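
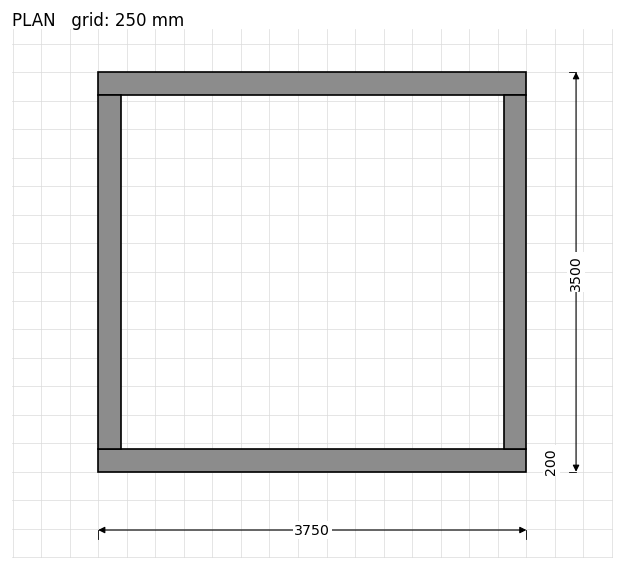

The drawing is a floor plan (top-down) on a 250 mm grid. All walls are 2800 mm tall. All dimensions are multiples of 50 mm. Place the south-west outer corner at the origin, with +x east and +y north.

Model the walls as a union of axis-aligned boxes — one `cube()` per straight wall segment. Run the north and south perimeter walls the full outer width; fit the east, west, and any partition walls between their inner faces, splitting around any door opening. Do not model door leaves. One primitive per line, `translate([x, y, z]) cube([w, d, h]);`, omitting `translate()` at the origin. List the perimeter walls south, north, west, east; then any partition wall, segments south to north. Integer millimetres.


cube([3750, 200, 2800]);
translate([0, 3300, 0]) cube([3750, 200, 2800]);
translate([0, 200, 0]) cube([200, 3100, 2800]);
translate([3550, 200, 0]) cube([200, 3100, 2800]);


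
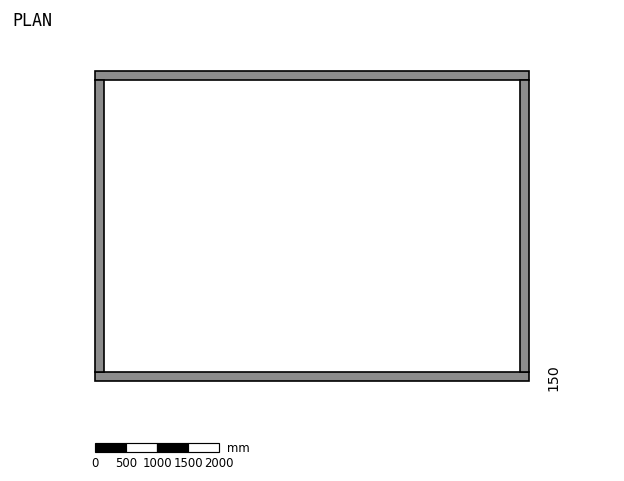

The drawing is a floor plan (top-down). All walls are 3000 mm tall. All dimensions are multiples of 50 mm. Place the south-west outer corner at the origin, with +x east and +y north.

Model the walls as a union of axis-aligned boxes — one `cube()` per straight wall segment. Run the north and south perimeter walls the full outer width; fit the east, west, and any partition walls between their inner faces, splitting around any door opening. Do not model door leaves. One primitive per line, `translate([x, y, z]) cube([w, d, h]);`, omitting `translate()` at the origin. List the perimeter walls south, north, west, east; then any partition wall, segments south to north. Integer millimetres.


cube([7000, 150, 3000]);
translate([0, 4850, 0]) cube([7000, 150, 3000]);
translate([0, 150, 0]) cube([150, 4700, 3000]);
translate([6850, 150, 0]) cube([150, 4700, 3000]);


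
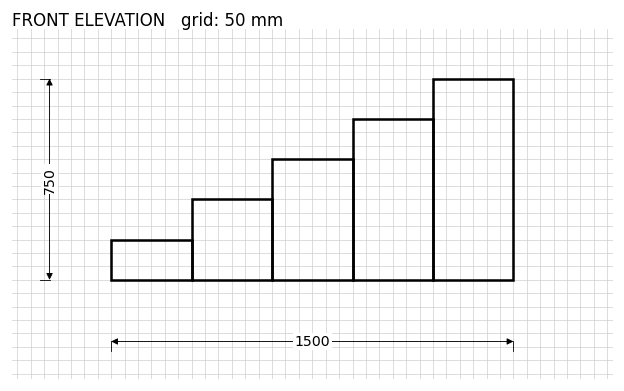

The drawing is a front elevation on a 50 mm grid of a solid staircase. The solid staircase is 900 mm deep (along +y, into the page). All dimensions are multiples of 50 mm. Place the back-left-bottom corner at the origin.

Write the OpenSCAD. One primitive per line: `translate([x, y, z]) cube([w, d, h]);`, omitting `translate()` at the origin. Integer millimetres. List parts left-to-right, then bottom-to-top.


cube([300, 900, 150]);
translate([300, 0, 0]) cube([300, 900, 300]);
translate([600, 0, 0]) cube([300, 900, 450]);
translate([900, 0, 0]) cube([300, 900, 600]);
translate([1200, 0, 0]) cube([300, 900, 750]);


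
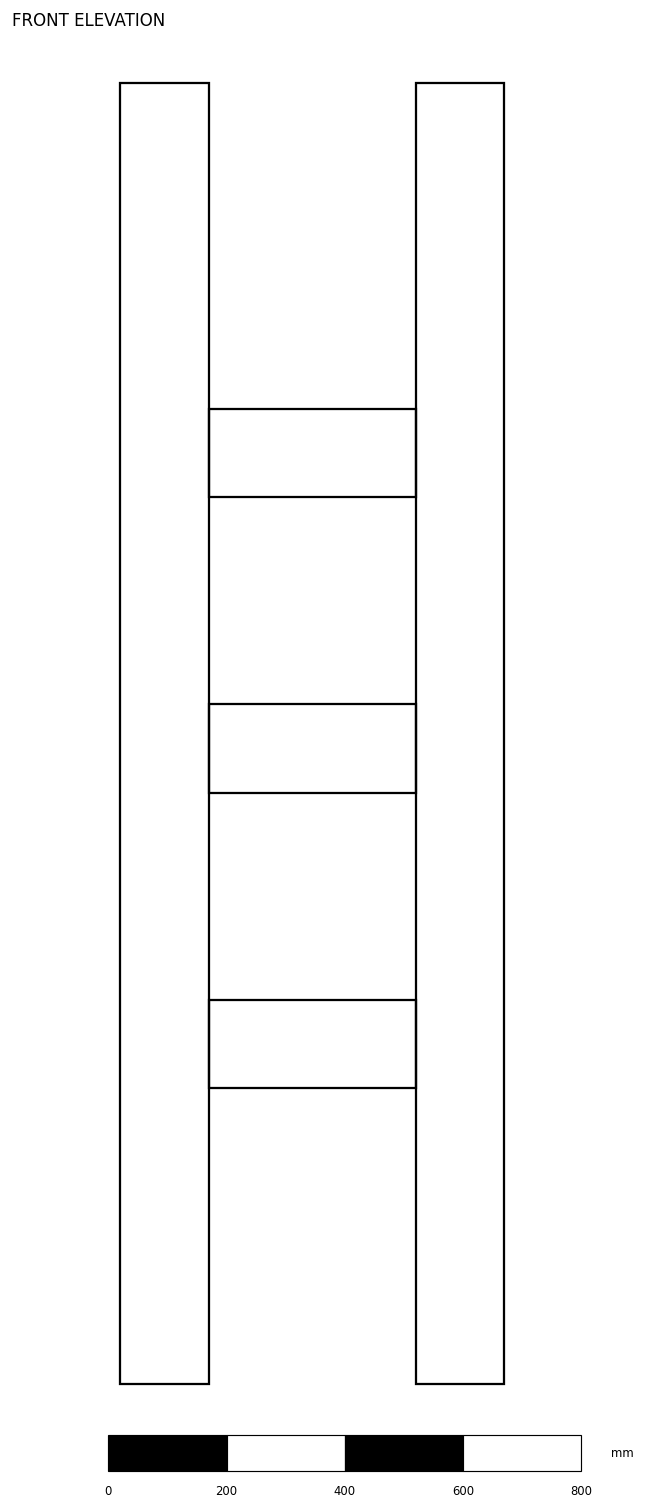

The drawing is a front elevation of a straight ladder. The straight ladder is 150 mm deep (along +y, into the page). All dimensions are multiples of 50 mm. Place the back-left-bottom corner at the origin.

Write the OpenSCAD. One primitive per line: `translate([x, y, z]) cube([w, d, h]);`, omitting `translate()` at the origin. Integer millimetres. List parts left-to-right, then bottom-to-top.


cube([150, 150, 2200]);
translate([150, 0, 500]) cube([350, 150, 150]);
translate([150, 0, 1000]) cube([350, 150, 150]);
translate([150, 0, 1500]) cube([350, 150, 150]);
translate([500, 0, 0]) cube([150, 150, 2200]);


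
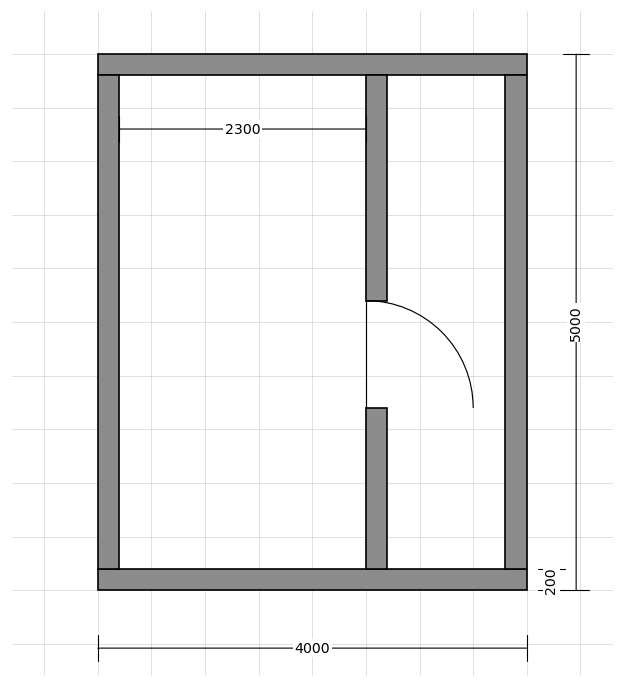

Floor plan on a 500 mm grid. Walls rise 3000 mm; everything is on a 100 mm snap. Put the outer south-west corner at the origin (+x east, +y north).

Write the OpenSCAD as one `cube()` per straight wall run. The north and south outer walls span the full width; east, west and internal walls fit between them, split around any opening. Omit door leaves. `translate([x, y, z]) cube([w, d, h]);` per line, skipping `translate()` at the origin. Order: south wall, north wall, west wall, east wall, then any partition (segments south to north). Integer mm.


cube([4000, 200, 3000]);
translate([0, 4800, 0]) cube([4000, 200, 3000]);
translate([0, 200, 0]) cube([200, 4600, 3000]);
translate([3800, 200, 0]) cube([200, 4600, 3000]);
translate([2500, 200, 0]) cube([200, 1500, 3000]);
translate([2500, 2700, 0]) cube([200, 2100, 3000]);


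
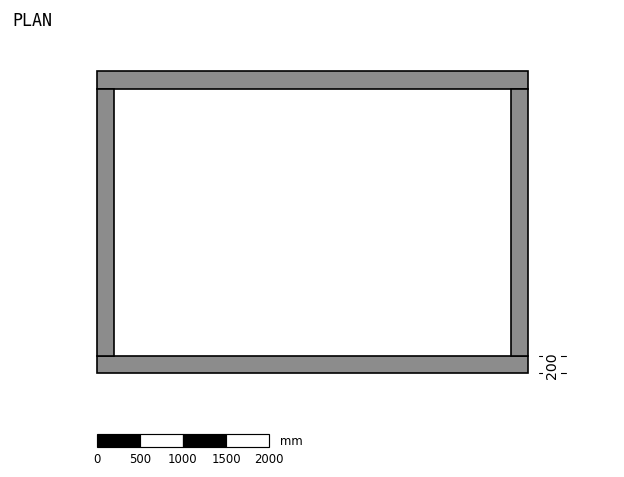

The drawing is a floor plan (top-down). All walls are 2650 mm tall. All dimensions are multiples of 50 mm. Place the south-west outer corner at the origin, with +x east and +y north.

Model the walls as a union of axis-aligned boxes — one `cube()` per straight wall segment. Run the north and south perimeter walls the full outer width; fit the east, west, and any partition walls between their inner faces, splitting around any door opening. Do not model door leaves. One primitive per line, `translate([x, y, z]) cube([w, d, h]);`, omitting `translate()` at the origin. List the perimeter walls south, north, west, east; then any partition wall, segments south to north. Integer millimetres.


cube([5000, 200, 2650]);
translate([0, 3300, 0]) cube([5000, 200, 2650]);
translate([0, 200, 0]) cube([200, 3100, 2650]);
translate([4800, 200, 0]) cube([200, 3100, 2650]);


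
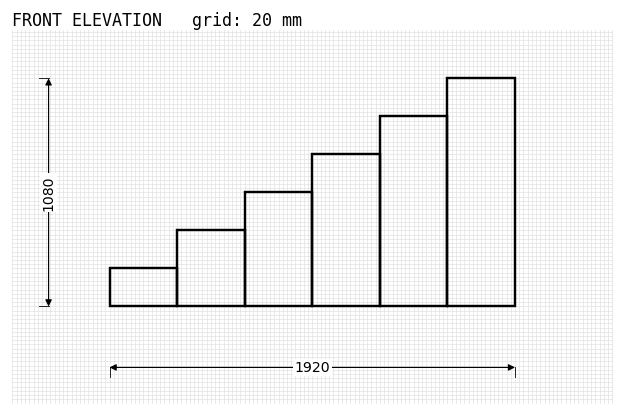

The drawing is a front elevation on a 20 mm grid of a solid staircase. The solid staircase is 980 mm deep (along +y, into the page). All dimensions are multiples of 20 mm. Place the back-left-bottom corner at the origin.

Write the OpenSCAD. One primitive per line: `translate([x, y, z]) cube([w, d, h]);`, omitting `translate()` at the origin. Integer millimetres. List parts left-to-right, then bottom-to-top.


cube([320, 980, 180]);
translate([320, 0, 0]) cube([320, 980, 360]);
translate([640, 0, 0]) cube([320, 980, 540]);
translate([960, 0, 0]) cube([320, 980, 720]);
translate([1280, 0, 0]) cube([320, 980, 900]);
translate([1600, 0, 0]) cube([320, 980, 1080]);


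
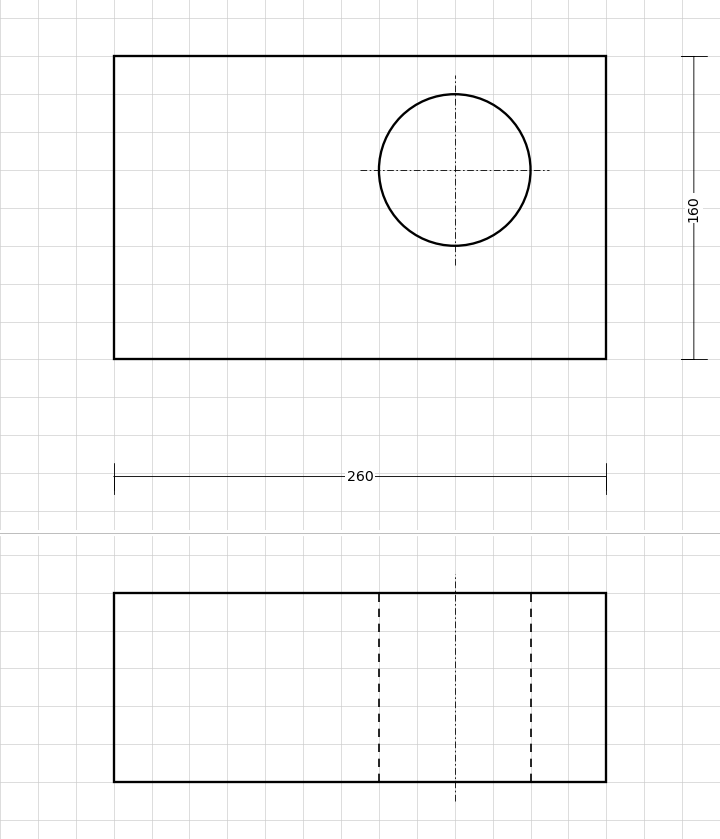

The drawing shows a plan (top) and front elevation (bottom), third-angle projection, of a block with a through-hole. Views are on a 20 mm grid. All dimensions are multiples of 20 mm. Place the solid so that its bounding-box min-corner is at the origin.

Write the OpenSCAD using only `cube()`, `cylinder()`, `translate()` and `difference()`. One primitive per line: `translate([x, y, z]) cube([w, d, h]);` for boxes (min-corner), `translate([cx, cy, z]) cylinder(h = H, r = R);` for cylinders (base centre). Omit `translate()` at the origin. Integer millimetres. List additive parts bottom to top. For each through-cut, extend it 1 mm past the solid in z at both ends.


difference() {
  cube([260, 160, 100]);
  translate([180, 100, -1]) cylinder(h = 102, r = 40);
}


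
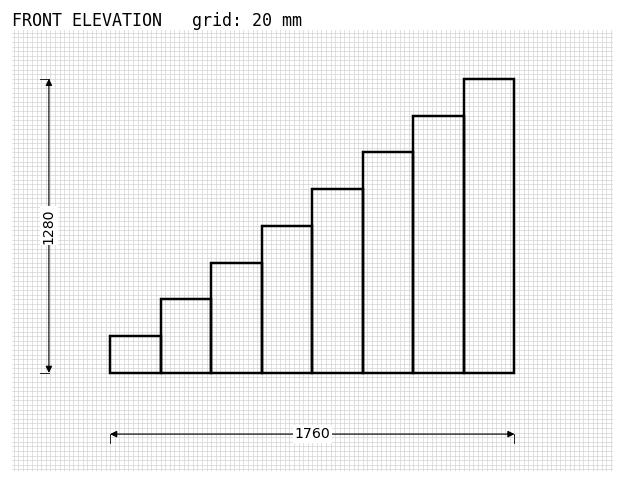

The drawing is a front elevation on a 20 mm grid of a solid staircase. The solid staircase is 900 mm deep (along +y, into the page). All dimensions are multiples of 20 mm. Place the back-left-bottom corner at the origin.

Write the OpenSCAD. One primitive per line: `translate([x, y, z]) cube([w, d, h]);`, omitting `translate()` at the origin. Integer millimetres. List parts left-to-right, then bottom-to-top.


cube([220, 900, 160]);
translate([220, 0, 0]) cube([220, 900, 320]);
translate([440, 0, 0]) cube([220, 900, 480]);
translate([660, 0, 0]) cube([220, 900, 640]);
translate([880, 0, 0]) cube([220, 900, 800]);
translate([1100, 0, 0]) cube([220, 900, 960]);
translate([1320, 0, 0]) cube([220, 900, 1120]);
translate([1540, 0, 0]) cube([220, 900, 1280]);


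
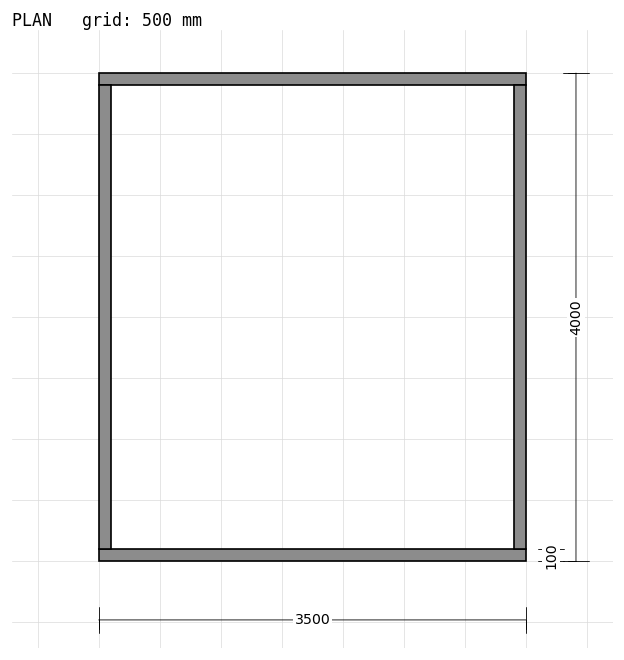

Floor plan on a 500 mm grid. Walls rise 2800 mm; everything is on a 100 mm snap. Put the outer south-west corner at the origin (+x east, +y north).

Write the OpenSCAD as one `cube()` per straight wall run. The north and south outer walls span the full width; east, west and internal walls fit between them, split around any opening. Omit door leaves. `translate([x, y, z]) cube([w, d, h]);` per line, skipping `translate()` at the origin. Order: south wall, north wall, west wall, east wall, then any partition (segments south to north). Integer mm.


cube([3500, 100, 2800]);
translate([0, 3900, 0]) cube([3500, 100, 2800]);
translate([0, 100, 0]) cube([100, 3800, 2800]);
translate([3400, 100, 0]) cube([100, 3800, 2800]);


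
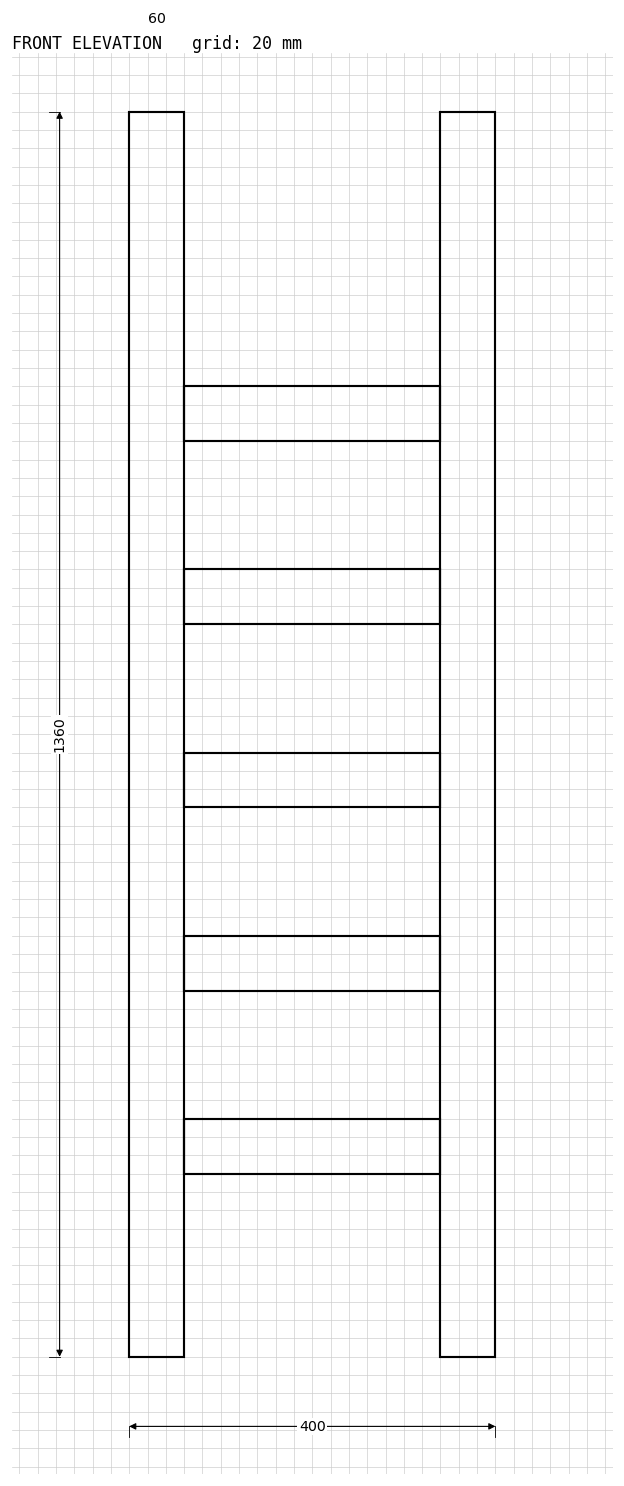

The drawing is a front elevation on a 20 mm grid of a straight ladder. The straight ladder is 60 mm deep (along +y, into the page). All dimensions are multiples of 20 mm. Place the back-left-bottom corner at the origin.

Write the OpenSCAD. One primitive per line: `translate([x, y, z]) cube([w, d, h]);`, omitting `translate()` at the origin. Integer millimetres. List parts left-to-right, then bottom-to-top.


cube([60, 60, 1360]);
translate([60, 0, 200]) cube([280, 60, 60]);
translate([60, 0, 400]) cube([280, 60, 60]);
translate([60, 0, 600]) cube([280, 60, 60]);
translate([60, 0, 800]) cube([280, 60, 60]);
translate([60, 0, 1000]) cube([280, 60, 60]);
translate([340, 0, 0]) cube([60, 60, 1360]);


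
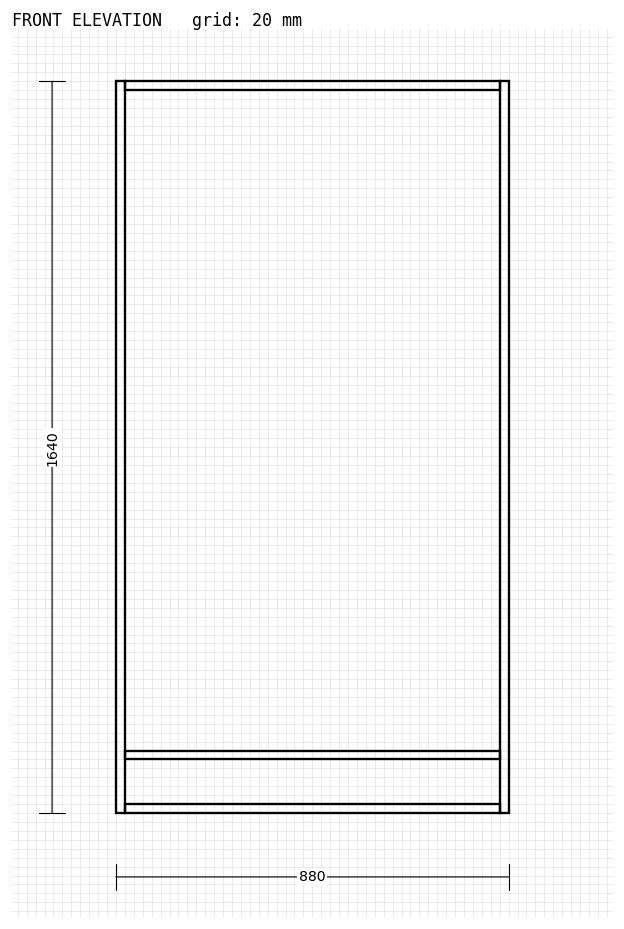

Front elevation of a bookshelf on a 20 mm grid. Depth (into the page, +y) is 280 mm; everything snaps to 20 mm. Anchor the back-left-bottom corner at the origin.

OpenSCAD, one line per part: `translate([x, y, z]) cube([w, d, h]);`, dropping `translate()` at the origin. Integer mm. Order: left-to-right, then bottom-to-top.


cube([20, 280, 1640]);
translate([20, 0, 0]) cube([840, 280, 20]);
translate([20, 0, 120]) cube([840, 280, 20]);
translate([20, 0, 1620]) cube([840, 280, 20]);
translate([860, 0, 0]) cube([20, 280, 1640]);


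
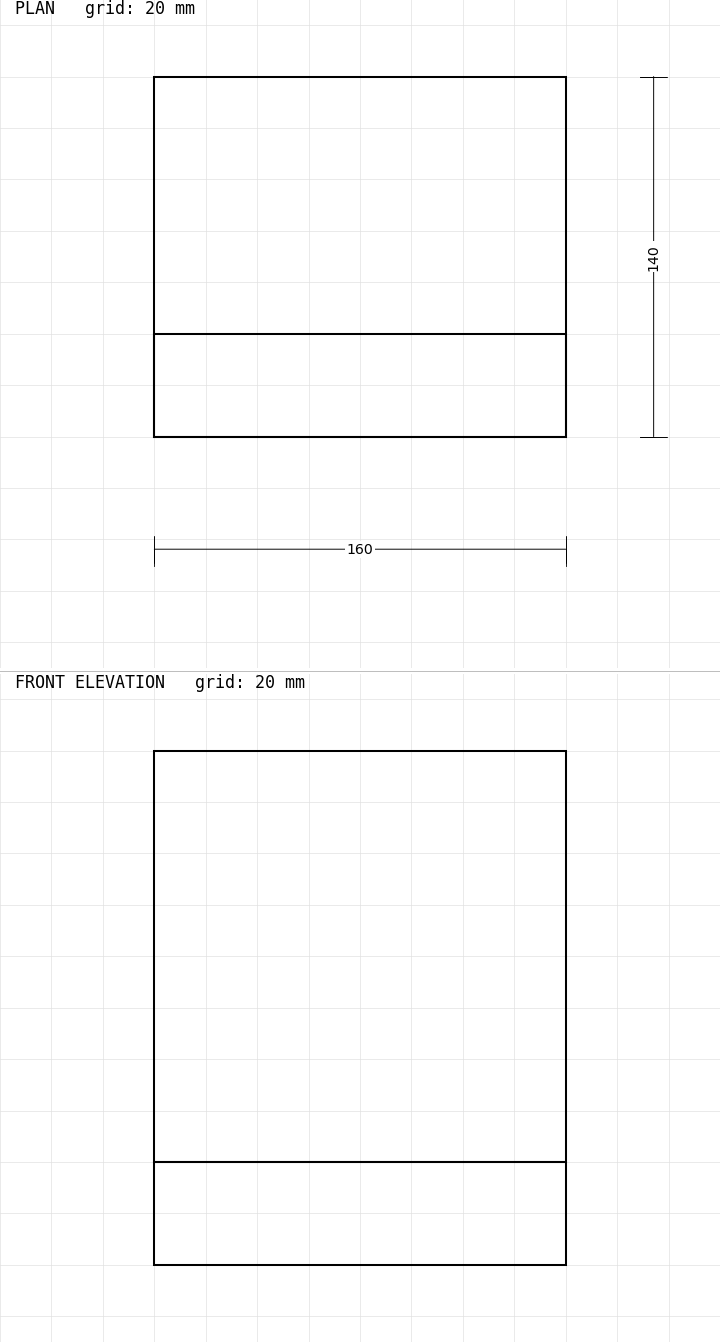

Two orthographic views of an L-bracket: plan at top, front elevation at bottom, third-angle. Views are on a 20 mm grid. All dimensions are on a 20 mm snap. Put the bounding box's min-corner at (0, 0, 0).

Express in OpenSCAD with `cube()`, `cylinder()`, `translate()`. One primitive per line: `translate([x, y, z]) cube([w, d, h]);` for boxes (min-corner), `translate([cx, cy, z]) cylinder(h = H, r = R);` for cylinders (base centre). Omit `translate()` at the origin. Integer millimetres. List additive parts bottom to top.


cube([160, 140, 40]);
translate([0, 0, 40]) cube([160, 40, 160]);


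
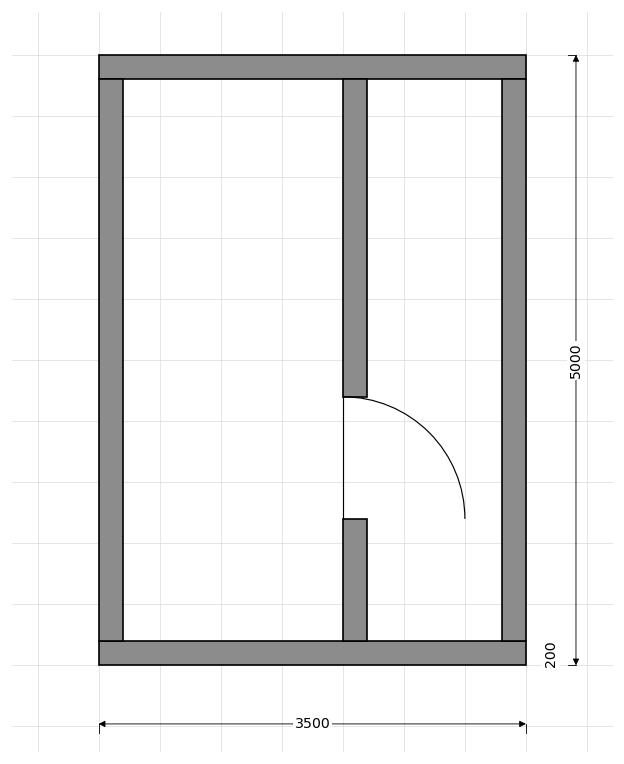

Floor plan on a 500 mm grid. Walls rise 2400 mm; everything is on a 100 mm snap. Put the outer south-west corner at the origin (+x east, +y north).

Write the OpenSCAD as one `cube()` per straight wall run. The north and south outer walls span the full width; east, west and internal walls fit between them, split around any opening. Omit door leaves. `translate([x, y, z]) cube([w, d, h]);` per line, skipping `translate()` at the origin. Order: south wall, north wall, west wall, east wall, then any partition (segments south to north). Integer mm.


cube([3500, 200, 2400]);
translate([0, 4800, 0]) cube([3500, 200, 2400]);
translate([0, 200, 0]) cube([200, 4600, 2400]);
translate([3300, 200, 0]) cube([200, 4600, 2400]);
translate([2000, 200, 0]) cube([200, 1000, 2400]);
translate([2000, 2200, 0]) cube([200, 2600, 2400]);


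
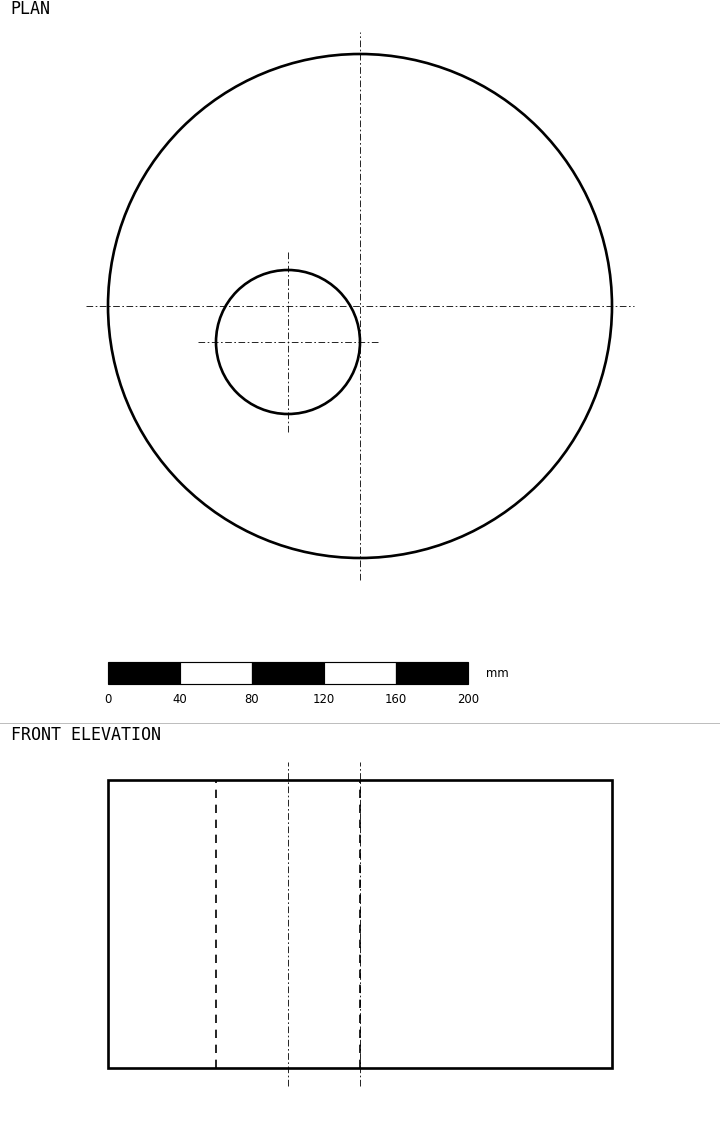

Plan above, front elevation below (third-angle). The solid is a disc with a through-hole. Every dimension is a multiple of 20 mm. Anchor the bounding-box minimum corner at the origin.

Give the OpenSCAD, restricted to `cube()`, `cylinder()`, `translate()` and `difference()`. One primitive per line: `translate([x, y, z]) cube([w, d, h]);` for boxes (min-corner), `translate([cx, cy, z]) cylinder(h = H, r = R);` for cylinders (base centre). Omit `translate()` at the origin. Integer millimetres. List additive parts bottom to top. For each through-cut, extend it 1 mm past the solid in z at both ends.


difference() {
  translate([140, 140, 0]) cylinder(h = 160, r = 140);
  translate([100, 120, -1]) cylinder(h = 162, r = 40);
}


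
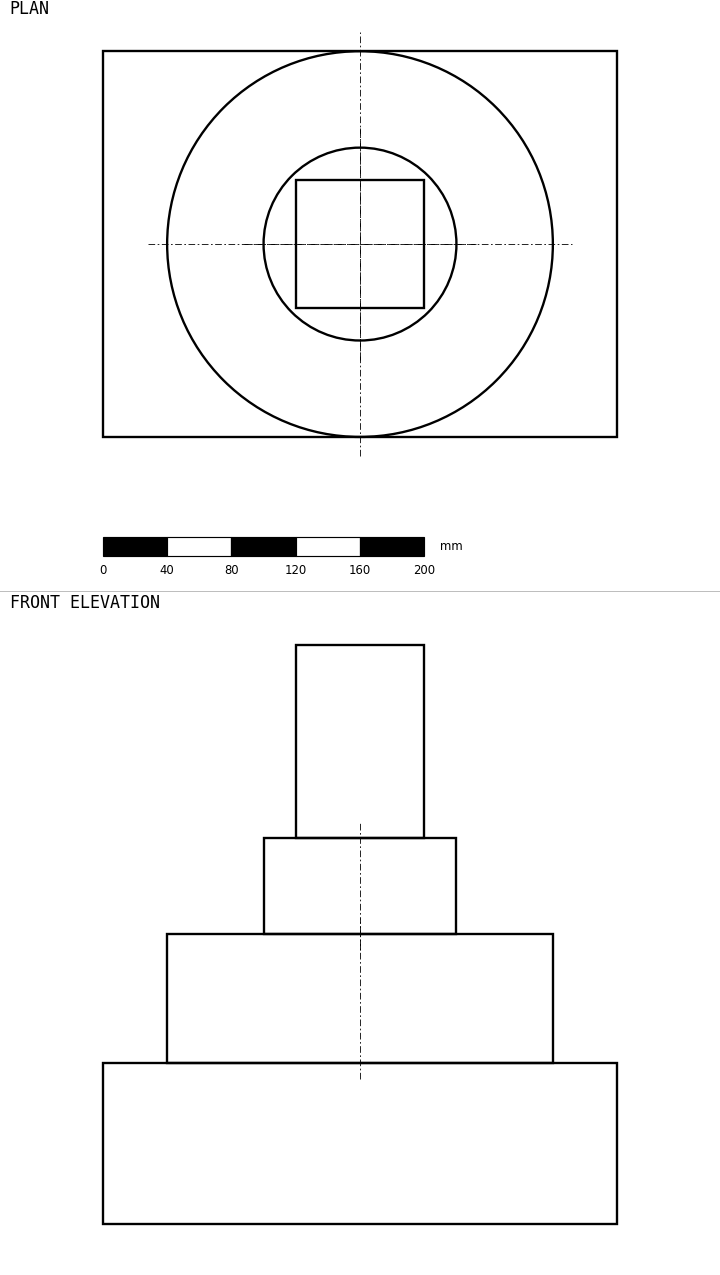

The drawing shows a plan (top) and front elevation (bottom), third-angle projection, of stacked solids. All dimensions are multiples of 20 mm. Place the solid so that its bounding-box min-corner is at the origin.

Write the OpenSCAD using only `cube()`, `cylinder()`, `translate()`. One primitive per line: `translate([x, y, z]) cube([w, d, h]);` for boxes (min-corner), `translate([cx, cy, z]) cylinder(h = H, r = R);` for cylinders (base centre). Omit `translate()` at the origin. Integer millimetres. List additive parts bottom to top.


cube([320, 240, 100]);
translate([160, 120, 100]) cylinder(h = 80, r = 120);
translate([160, 120, 180]) cylinder(h = 60, r = 60);
translate([120, 80, 240]) cube([80, 80, 120]);


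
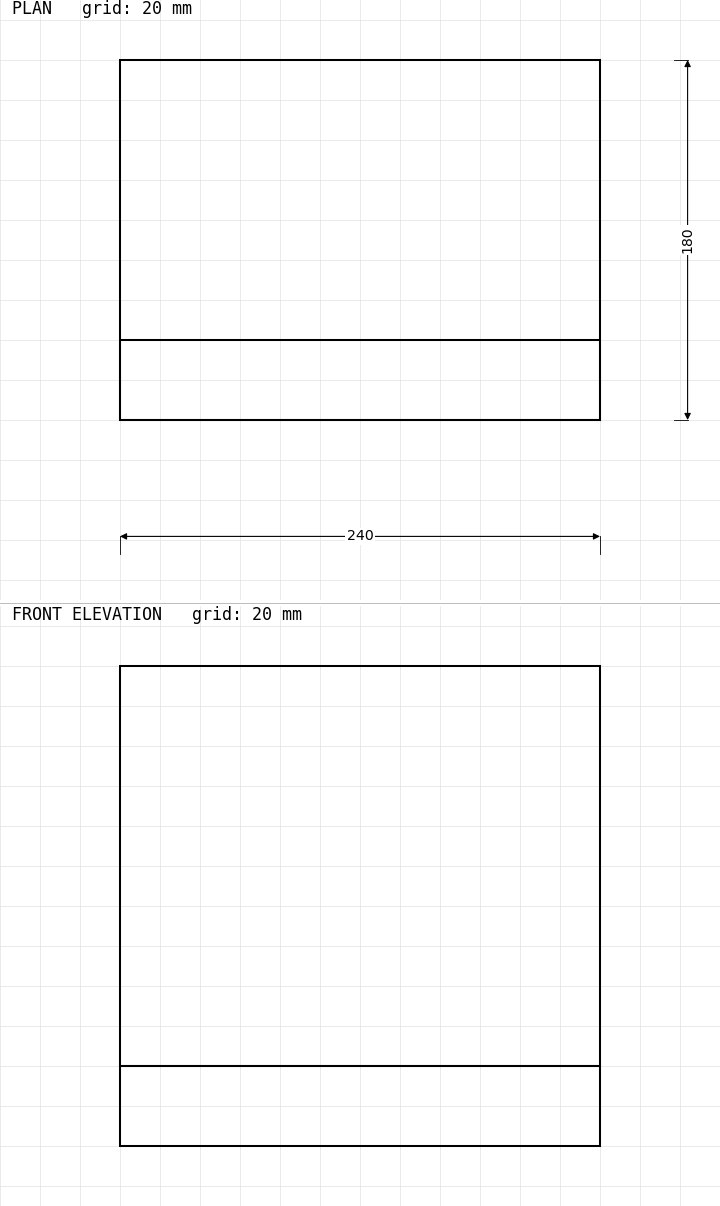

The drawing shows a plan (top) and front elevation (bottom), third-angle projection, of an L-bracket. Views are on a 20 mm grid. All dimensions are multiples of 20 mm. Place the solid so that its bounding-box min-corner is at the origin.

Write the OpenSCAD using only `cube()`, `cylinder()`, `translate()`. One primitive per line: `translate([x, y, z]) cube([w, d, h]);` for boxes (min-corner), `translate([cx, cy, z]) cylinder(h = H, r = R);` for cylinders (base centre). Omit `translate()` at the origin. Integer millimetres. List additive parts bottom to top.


cube([240, 180, 40]);
translate([0, 0, 40]) cube([240, 40, 200]);


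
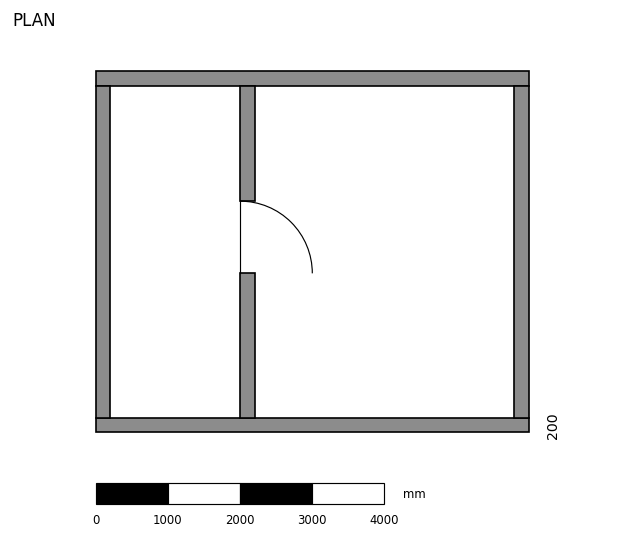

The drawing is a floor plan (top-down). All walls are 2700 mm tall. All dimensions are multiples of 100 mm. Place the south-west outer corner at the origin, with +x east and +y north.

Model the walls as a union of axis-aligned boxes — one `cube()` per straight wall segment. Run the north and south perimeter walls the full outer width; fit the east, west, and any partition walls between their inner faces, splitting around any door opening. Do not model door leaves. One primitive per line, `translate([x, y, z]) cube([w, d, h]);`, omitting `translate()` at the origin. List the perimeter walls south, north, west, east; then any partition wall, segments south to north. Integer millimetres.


cube([6000, 200, 2700]);
translate([0, 4800, 0]) cube([6000, 200, 2700]);
translate([0, 200, 0]) cube([200, 4600, 2700]);
translate([5800, 200, 0]) cube([200, 4600, 2700]);
translate([2000, 200, 0]) cube([200, 2000, 2700]);
translate([2000, 3200, 0]) cube([200, 1600, 2700]);


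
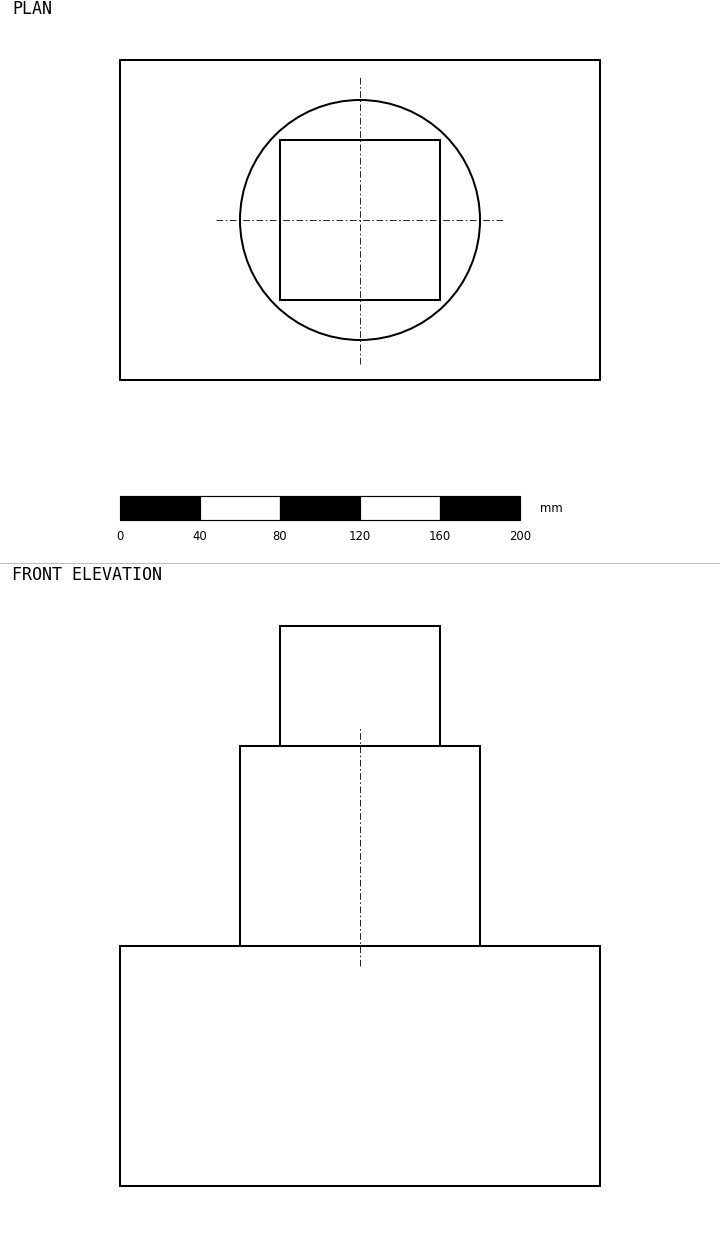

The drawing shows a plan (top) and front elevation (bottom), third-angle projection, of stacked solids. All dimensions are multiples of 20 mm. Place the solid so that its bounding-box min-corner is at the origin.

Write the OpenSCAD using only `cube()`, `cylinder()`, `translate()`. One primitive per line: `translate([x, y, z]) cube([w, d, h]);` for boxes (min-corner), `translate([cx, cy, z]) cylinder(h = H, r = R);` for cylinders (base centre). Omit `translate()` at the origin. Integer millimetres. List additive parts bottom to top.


cube([240, 160, 120]);
translate([120, 80, 120]) cylinder(h = 100, r = 60);
translate([80, 40, 220]) cube([80, 80, 60]);


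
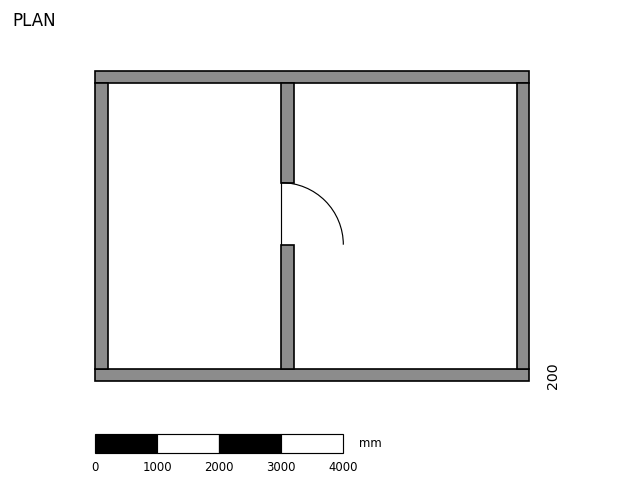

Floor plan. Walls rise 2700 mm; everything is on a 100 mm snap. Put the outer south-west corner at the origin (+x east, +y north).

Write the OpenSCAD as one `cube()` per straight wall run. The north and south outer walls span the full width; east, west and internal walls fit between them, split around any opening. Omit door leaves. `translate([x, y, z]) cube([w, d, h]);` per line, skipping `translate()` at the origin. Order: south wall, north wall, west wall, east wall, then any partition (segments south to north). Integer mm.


cube([7000, 200, 2700]);
translate([0, 4800, 0]) cube([7000, 200, 2700]);
translate([0, 200, 0]) cube([200, 4600, 2700]);
translate([6800, 200, 0]) cube([200, 4600, 2700]);
translate([3000, 200, 0]) cube([200, 2000, 2700]);
translate([3000, 3200, 0]) cube([200, 1600, 2700]);


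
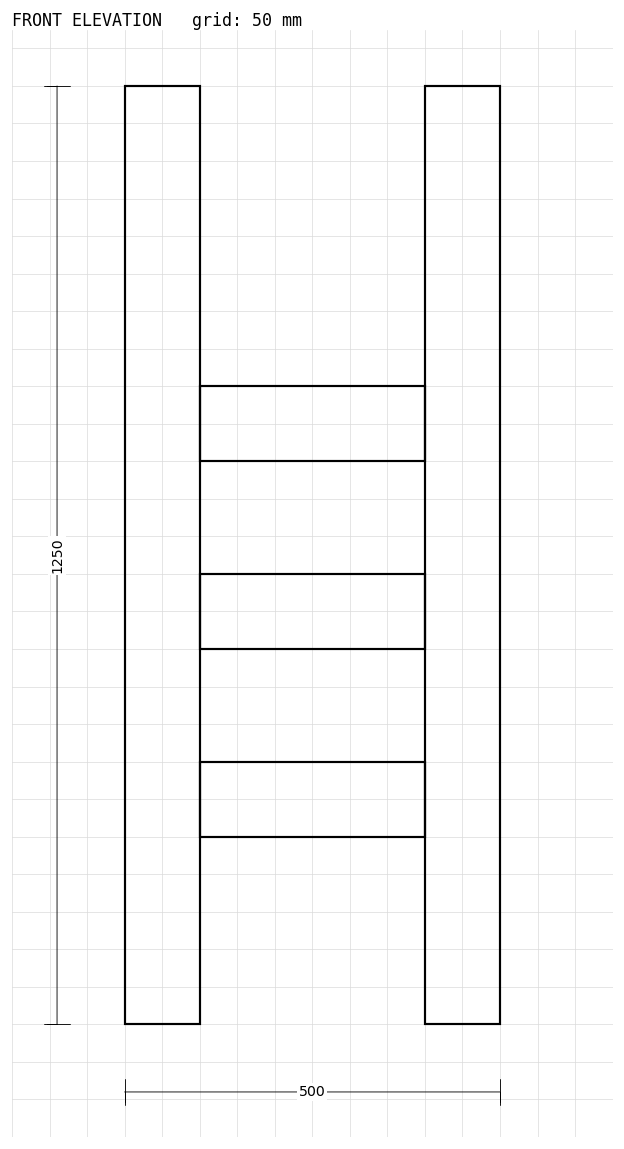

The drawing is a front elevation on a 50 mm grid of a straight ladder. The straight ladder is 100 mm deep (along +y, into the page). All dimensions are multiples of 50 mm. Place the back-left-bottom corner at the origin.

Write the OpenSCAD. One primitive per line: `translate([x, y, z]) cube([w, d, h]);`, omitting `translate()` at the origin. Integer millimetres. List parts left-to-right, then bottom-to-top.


cube([100, 100, 1250]);
translate([100, 0, 250]) cube([300, 100, 100]);
translate([100, 0, 500]) cube([300, 100, 100]);
translate([100, 0, 750]) cube([300, 100, 100]);
translate([400, 0, 0]) cube([100, 100, 1250]);


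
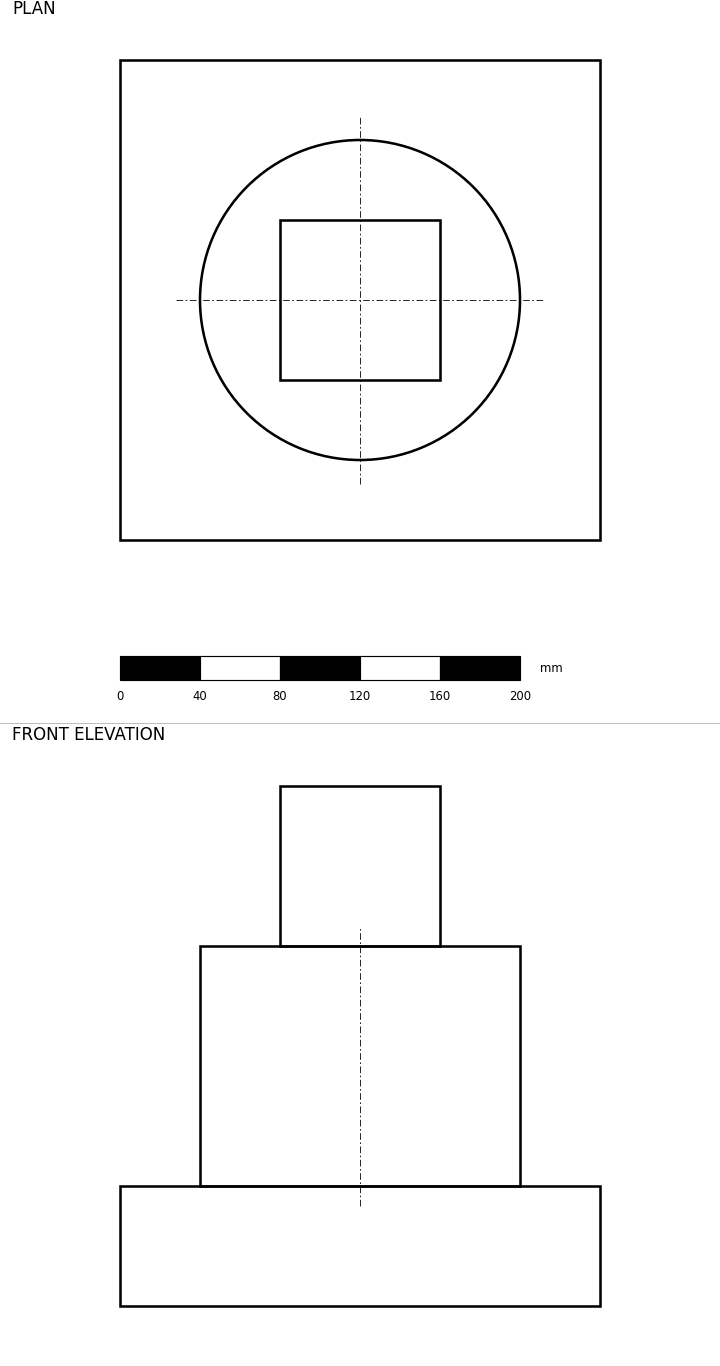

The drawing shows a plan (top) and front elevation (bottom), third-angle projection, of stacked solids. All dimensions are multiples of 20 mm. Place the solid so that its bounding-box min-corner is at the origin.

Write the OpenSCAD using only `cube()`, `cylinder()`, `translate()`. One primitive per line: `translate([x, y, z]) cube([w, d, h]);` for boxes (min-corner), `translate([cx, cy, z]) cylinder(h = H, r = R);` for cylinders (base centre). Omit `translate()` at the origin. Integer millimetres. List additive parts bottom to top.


cube([240, 240, 60]);
translate([120, 120, 60]) cylinder(h = 120, r = 80);
translate([80, 80, 180]) cube([80, 80, 80]);


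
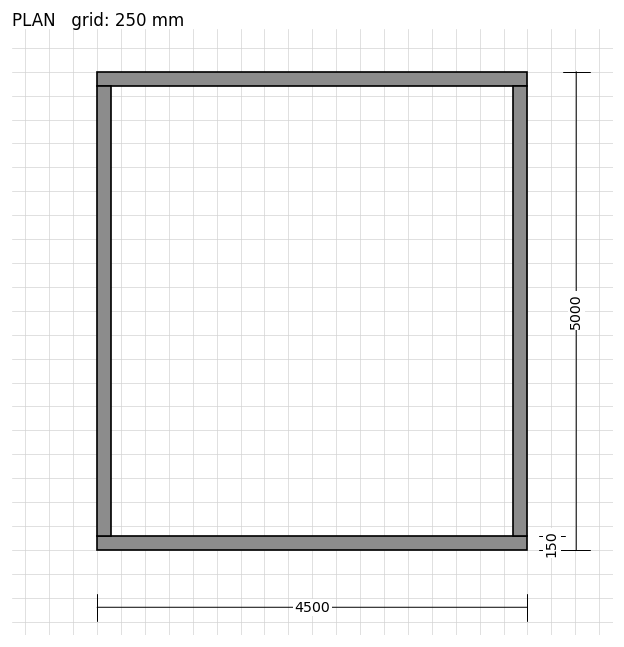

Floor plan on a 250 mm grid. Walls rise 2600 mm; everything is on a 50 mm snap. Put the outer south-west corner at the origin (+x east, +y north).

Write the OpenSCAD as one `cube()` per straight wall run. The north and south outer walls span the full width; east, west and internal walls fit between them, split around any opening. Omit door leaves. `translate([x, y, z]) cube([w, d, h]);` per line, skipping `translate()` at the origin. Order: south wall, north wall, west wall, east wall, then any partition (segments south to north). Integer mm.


cube([4500, 150, 2600]);
translate([0, 4850, 0]) cube([4500, 150, 2600]);
translate([0, 150, 0]) cube([150, 4700, 2600]);
translate([4350, 150, 0]) cube([150, 4700, 2600]);


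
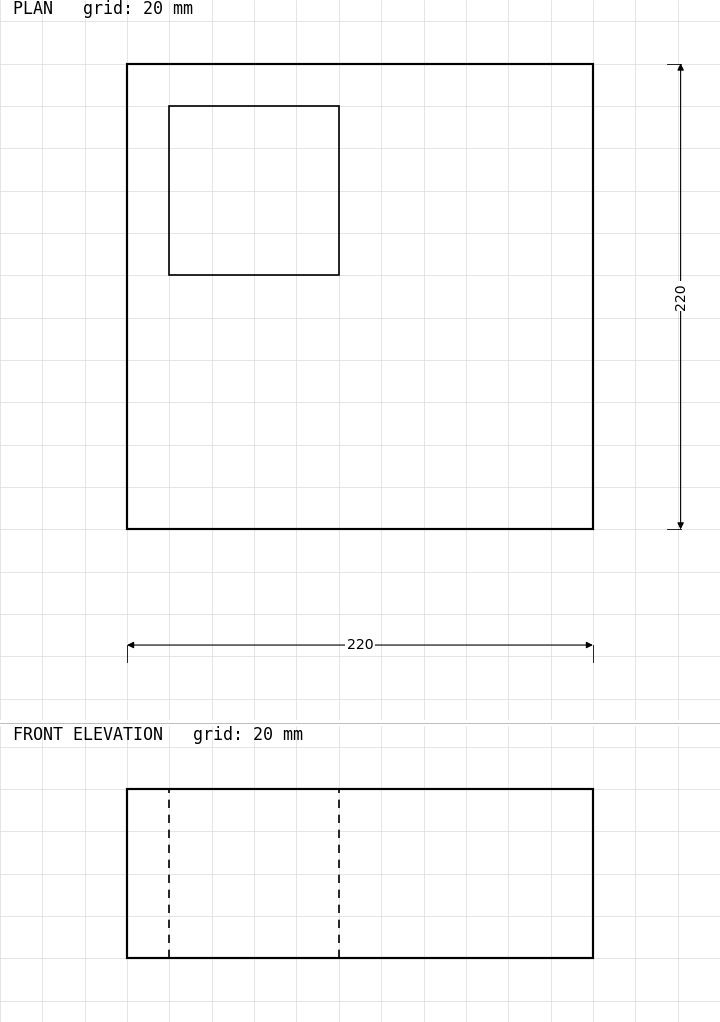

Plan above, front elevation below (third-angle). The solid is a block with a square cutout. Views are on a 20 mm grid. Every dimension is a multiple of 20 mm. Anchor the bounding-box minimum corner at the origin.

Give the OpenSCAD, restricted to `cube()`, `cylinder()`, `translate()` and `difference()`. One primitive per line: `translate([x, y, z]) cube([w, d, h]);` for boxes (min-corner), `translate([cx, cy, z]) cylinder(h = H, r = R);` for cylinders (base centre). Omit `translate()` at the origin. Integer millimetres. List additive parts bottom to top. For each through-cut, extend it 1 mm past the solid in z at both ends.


difference() {
  cube([220, 220, 80]);
  translate([20, 120, -1]) cube([80, 80, 82]);
}


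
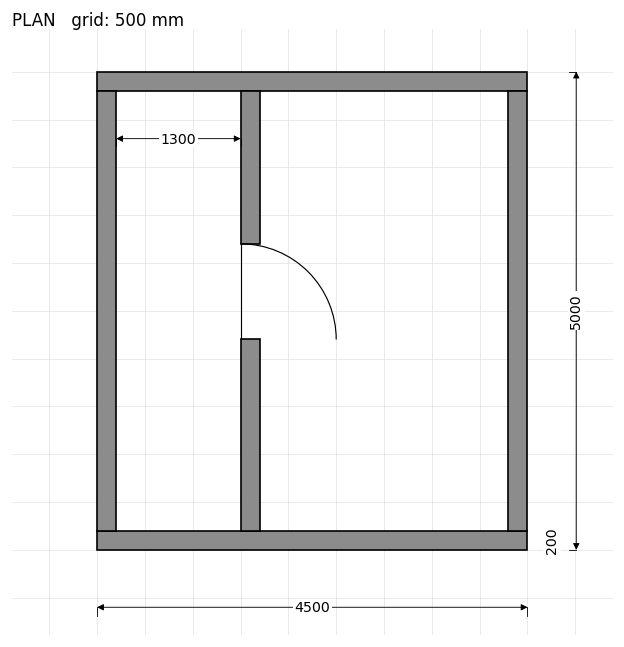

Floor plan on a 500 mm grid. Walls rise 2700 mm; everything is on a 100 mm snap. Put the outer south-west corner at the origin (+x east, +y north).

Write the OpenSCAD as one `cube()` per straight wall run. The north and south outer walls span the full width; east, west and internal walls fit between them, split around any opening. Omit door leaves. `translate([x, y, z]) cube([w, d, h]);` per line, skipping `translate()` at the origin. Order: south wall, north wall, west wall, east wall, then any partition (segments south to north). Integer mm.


cube([4500, 200, 2700]);
translate([0, 4800, 0]) cube([4500, 200, 2700]);
translate([0, 200, 0]) cube([200, 4600, 2700]);
translate([4300, 200, 0]) cube([200, 4600, 2700]);
translate([1500, 200, 0]) cube([200, 2000, 2700]);
translate([1500, 3200, 0]) cube([200, 1600, 2700]);


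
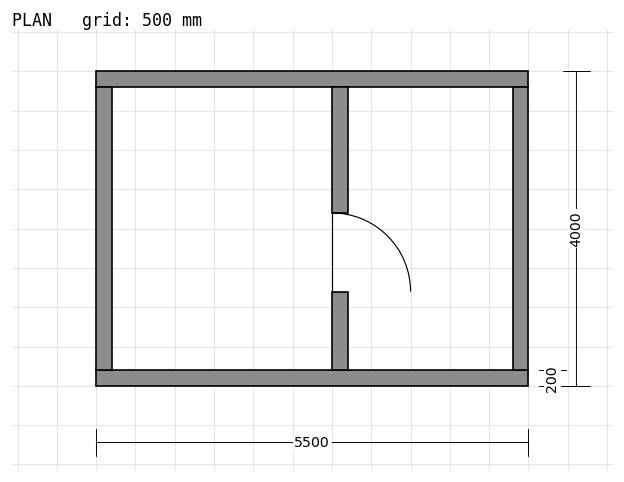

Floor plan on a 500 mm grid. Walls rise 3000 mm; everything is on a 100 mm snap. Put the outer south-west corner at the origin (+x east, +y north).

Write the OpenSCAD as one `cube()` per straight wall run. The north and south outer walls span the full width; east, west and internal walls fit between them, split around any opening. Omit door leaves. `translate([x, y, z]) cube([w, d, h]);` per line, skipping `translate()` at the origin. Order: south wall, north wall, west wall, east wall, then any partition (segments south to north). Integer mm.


cube([5500, 200, 3000]);
translate([0, 3800, 0]) cube([5500, 200, 3000]);
translate([0, 200, 0]) cube([200, 3600, 3000]);
translate([5300, 200, 0]) cube([200, 3600, 3000]);
translate([3000, 200, 0]) cube([200, 1000, 3000]);
translate([3000, 2200, 0]) cube([200, 1600, 3000]);


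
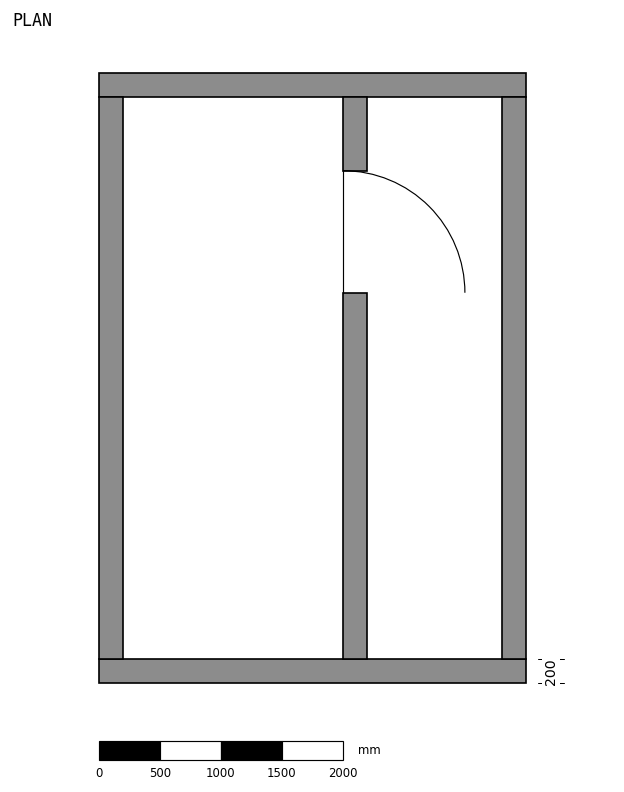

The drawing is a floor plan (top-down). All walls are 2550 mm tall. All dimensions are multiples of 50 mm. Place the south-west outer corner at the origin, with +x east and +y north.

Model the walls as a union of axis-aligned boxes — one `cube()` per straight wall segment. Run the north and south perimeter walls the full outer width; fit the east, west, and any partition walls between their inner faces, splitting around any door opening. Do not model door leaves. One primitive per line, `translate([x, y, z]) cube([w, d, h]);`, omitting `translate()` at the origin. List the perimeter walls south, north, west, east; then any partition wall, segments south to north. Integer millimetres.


cube([3500, 200, 2550]);
translate([0, 4800, 0]) cube([3500, 200, 2550]);
translate([0, 200, 0]) cube([200, 4600, 2550]);
translate([3300, 200, 0]) cube([200, 4600, 2550]);
translate([2000, 200, 0]) cube([200, 3000, 2550]);
translate([2000, 4200, 0]) cube([200, 600, 2550]);


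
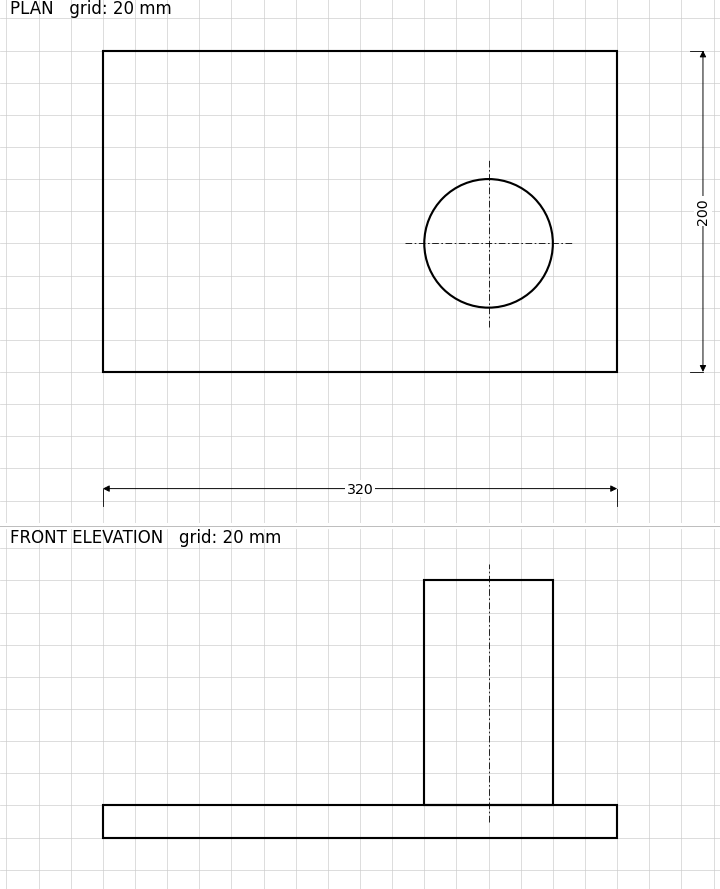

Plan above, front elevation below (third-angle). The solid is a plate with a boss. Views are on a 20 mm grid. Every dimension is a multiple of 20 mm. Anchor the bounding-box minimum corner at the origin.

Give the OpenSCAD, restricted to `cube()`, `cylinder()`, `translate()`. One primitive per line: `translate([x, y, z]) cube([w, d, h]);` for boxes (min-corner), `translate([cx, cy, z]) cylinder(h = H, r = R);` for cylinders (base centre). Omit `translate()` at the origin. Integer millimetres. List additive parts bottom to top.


cube([320, 200, 20]);
translate([240, 80, 20]) cylinder(h = 140, r = 40);


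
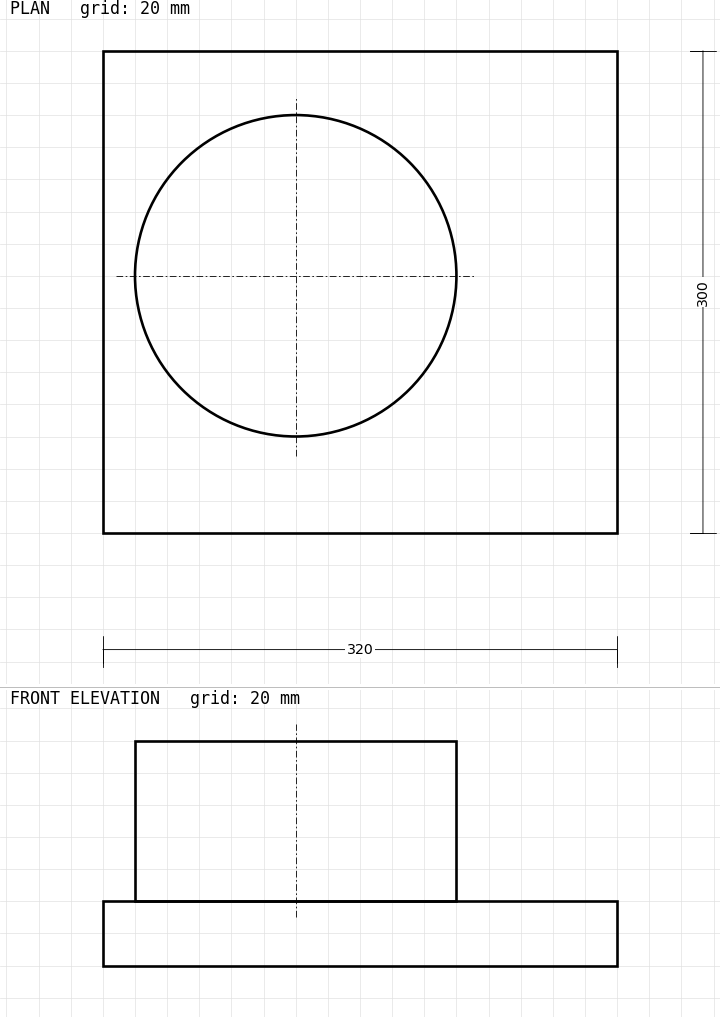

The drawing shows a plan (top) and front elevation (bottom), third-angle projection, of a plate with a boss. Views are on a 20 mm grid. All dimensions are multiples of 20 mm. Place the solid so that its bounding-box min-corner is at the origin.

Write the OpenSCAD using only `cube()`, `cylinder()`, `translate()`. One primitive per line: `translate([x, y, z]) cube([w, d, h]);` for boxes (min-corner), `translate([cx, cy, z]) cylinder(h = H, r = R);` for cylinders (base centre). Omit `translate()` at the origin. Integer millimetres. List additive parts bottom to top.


cube([320, 300, 40]);
translate([120, 160, 40]) cylinder(h = 100, r = 100);


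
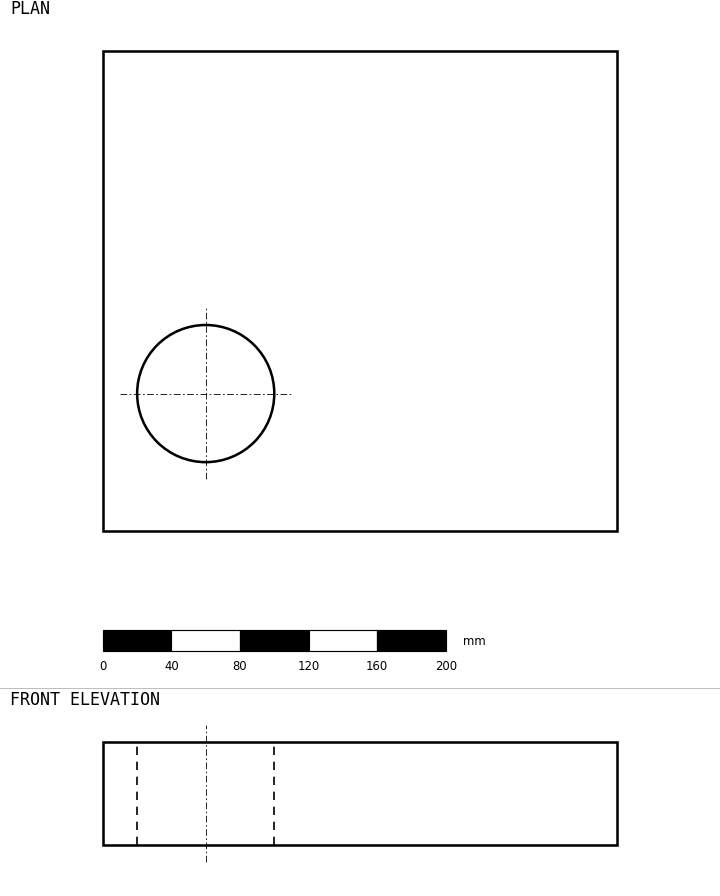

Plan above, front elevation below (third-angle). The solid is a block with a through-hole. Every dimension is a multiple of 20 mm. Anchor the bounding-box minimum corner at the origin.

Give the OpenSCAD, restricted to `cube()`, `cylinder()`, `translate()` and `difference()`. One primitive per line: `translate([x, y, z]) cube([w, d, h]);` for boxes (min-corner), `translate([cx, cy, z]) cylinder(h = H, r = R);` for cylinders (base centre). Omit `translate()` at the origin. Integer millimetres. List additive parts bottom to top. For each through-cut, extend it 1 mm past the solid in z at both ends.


difference() {
  cube([300, 280, 60]);
  translate([60, 80, -1]) cylinder(h = 62, r = 40);
}


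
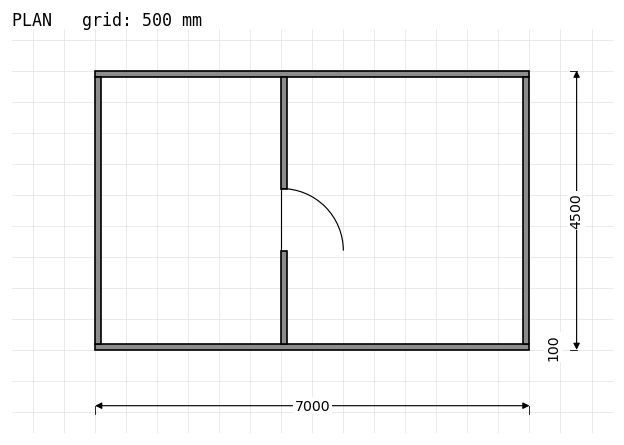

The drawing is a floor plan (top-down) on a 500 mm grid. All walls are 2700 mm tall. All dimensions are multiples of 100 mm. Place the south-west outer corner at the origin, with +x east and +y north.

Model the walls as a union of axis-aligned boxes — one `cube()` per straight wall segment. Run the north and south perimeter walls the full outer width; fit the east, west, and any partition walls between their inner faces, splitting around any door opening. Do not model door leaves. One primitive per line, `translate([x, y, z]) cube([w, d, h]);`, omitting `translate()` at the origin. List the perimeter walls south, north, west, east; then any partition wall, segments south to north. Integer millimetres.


cube([7000, 100, 2700]);
translate([0, 4400, 0]) cube([7000, 100, 2700]);
translate([0, 100, 0]) cube([100, 4300, 2700]);
translate([6900, 100, 0]) cube([100, 4300, 2700]);
translate([3000, 100, 0]) cube([100, 1500, 2700]);
translate([3000, 2600, 0]) cube([100, 1800, 2700]);


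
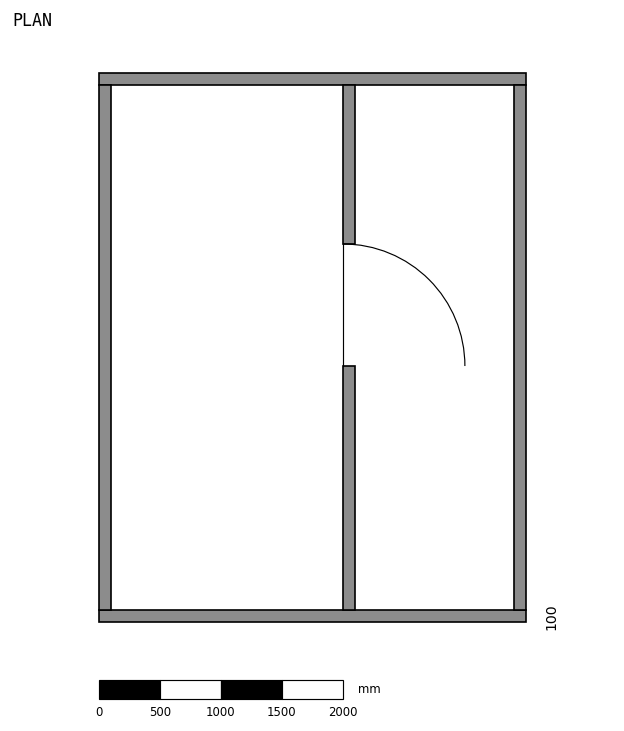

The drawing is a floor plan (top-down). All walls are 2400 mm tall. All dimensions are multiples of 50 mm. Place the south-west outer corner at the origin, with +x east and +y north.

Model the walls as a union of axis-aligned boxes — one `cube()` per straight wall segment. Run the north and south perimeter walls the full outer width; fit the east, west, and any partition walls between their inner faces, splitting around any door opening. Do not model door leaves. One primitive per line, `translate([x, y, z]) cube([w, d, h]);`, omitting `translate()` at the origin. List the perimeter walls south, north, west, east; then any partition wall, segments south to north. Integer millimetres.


cube([3500, 100, 2400]);
translate([0, 4400, 0]) cube([3500, 100, 2400]);
translate([0, 100, 0]) cube([100, 4300, 2400]);
translate([3400, 100, 0]) cube([100, 4300, 2400]);
translate([2000, 100, 0]) cube([100, 2000, 2400]);
translate([2000, 3100, 0]) cube([100, 1300, 2400]);


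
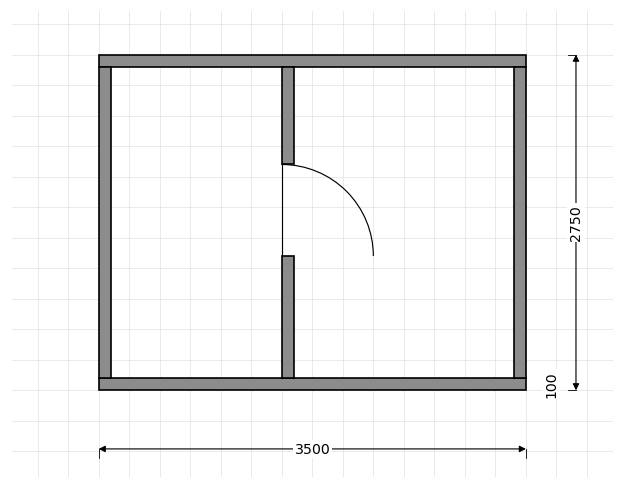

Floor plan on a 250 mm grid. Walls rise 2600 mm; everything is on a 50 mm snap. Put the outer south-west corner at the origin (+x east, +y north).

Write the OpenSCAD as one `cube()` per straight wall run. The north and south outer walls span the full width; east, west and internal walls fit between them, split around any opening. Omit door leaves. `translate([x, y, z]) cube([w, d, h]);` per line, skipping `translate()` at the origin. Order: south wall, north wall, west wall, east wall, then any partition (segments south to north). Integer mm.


cube([3500, 100, 2600]);
translate([0, 2650, 0]) cube([3500, 100, 2600]);
translate([0, 100, 0]) cube([100, 2550, 2600]);
translate([3400, 100, 0]) cube([100, 2550, 2600]);
translate([1500, 100, 0]) cube([100, 1000, 2600]);
translate([1500, 1850, 0]) cube([100, 800, 2600]);


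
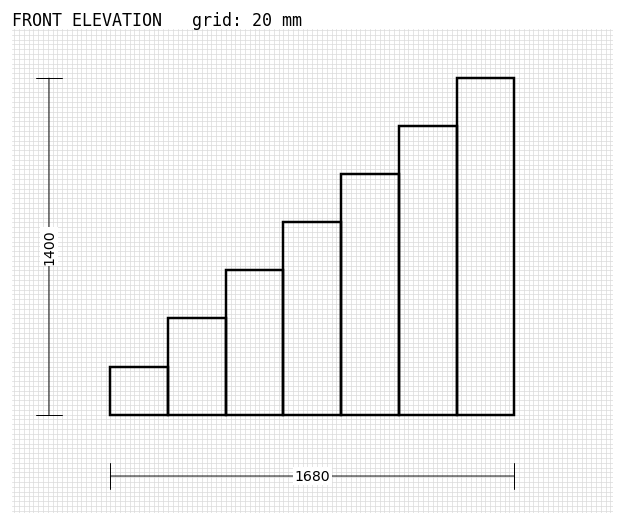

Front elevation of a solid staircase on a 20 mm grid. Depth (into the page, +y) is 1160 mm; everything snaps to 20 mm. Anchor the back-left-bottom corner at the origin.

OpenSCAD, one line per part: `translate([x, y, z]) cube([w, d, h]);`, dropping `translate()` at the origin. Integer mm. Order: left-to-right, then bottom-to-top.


cube([240, 1160, 200]);
translate([240, 0, 0]) cube([240, 1160, 400]);
translate([480, 0, 0]) cube([240, 1160, 600]);
translate([720, 0, 0]) cube([240, 1160, 800]);
translate([960, 0, 0]) cube([240, 1160, 1000]);
translate([1200, 0, 0]) cube([240, 1160, 1200]);
translate([1440, 0, 0]) cube([240, 1160, 1400]);


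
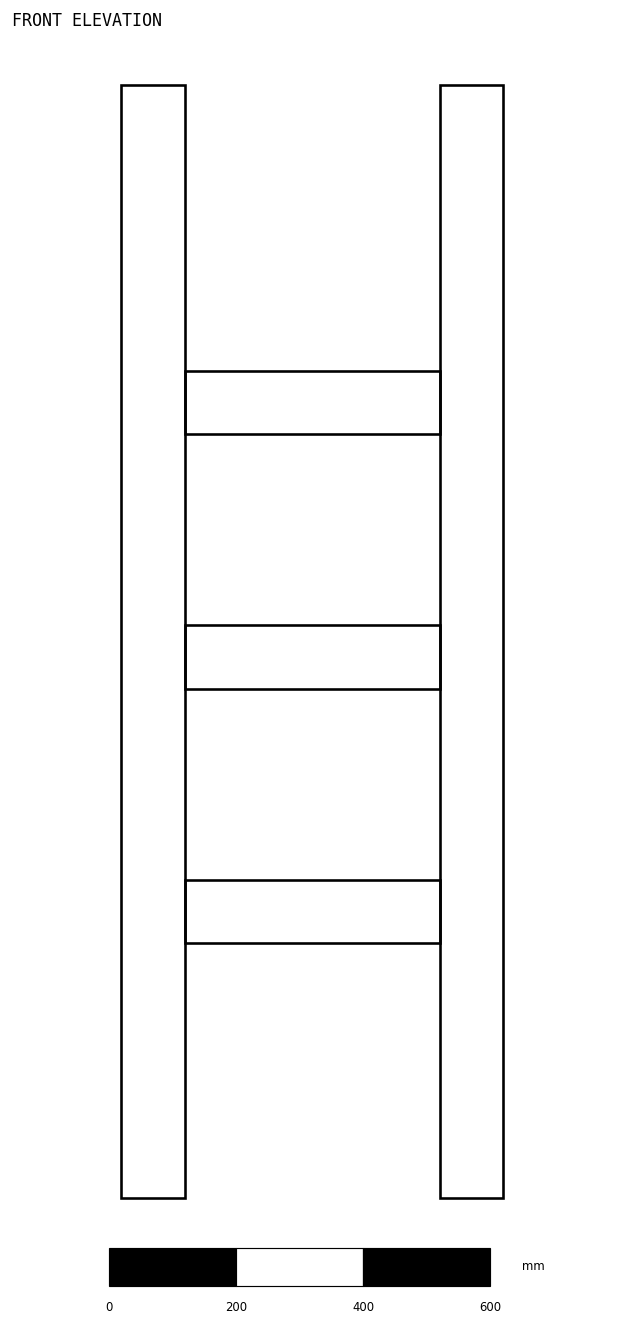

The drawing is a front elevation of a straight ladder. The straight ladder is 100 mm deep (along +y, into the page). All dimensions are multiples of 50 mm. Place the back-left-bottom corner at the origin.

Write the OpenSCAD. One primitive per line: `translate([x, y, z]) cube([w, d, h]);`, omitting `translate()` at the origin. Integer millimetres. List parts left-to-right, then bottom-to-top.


cube([100, 100, 1750]);
translate([100, 0, 400]) cube([400, 100, 100]);
translate([100, 0, 800]) cube([400, 100, 100]);
translate([100, 0, 1200]) cube([400, 100, 100]);
translate([500, 0, 0]) cube([100, 100, 1750]);


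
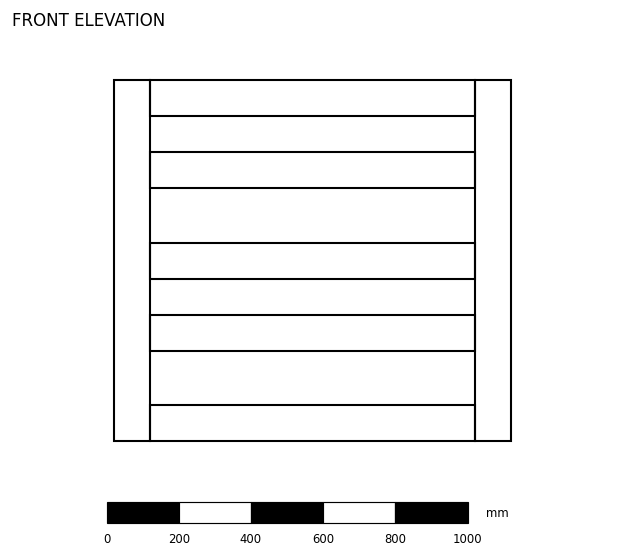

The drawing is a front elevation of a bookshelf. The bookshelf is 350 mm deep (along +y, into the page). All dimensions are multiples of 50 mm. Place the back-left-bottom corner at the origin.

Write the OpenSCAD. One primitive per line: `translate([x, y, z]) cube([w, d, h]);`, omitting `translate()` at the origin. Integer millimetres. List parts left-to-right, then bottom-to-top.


cube([100, 350, 1000]);
translate([100, 0, 0]) cube([900, 350, 100]);
translate([100, 0, 250]) cube([900, 350, 100]);
translate([100, 0, 450]) cube([900, 350, 100]);
translate([100, 0, 700]) cube([900, 350, 100]);
translate([100, 0, 900]) cube([900, 350, 100]);
translate([1000, 0, 0]) cube([100, 350, 1000]);


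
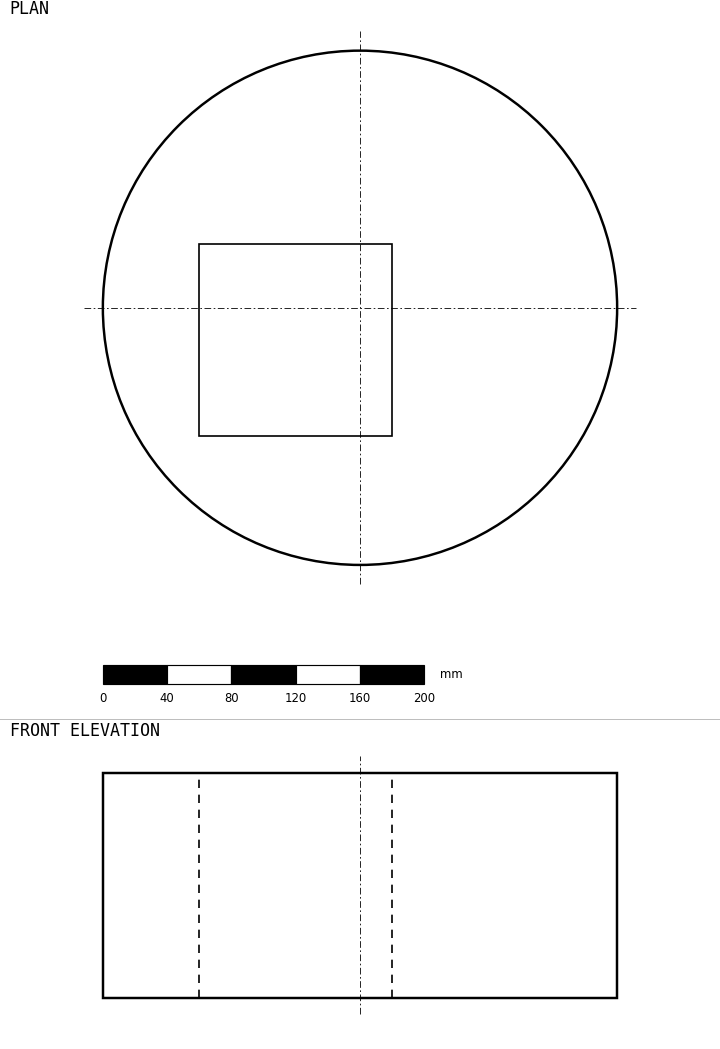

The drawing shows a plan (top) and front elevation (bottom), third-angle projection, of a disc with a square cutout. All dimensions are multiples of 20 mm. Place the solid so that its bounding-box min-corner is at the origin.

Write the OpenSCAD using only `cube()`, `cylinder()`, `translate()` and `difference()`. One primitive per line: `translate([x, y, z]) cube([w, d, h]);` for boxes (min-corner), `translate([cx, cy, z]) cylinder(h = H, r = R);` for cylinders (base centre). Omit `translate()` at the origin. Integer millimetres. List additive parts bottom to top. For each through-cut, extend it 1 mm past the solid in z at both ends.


difference() {
  translate([160, 160, 0]) cylinder(h = 140, r = 160);
  translate([60, 80, -1]) cube([120, 120, 142]);
}


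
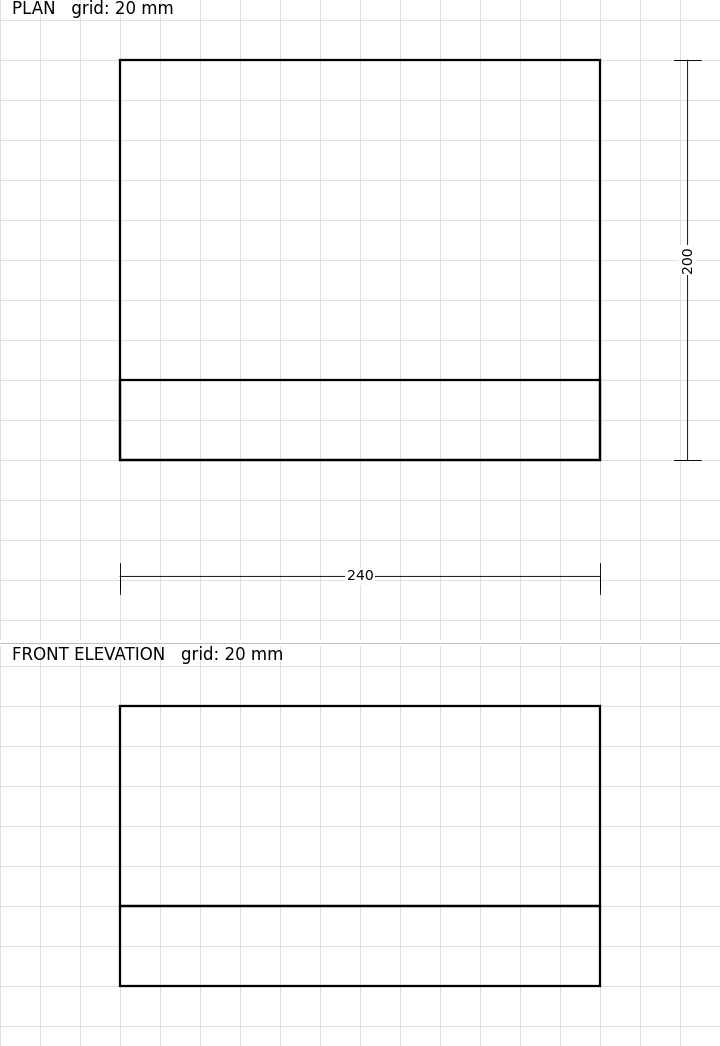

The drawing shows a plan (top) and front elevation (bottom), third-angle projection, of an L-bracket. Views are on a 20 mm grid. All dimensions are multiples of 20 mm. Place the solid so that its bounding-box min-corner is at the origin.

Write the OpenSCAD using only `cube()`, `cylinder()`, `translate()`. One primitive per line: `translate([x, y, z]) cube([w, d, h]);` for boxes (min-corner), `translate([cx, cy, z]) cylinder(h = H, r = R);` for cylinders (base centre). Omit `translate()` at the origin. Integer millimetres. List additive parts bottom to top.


cube([240, 200, 40]);
translate([0, 0, 40]) cube([240, 40, 100]);
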